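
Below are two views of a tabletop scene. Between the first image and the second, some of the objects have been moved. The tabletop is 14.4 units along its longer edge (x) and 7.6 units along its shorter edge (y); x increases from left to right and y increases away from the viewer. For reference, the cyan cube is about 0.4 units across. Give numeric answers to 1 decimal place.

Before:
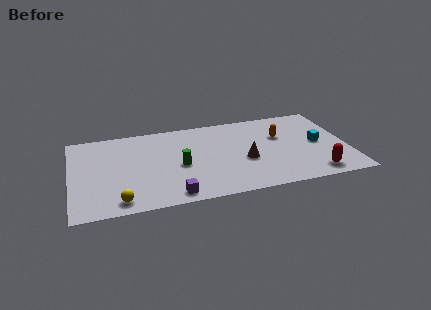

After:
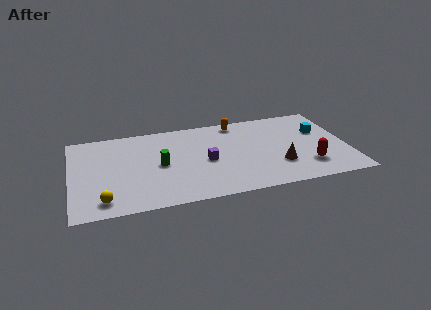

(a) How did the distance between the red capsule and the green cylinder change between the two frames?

+0.5

The distance was about 7.3 in the first image and 7.8 in the second, so they moved 0.5 units further apart.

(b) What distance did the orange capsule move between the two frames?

2.8

The orange capsule was near (11.0, 4.9) before and (8.8, 6.7) after, so it travelled √(2.2² + 1.8²) ≈ 2.8 units.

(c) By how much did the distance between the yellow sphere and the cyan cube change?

+1.2

They were about 10.9 units apart before and 12.1 after — 1.2 units further apart.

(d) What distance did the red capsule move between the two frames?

0.9

From (12.5, 1.1) to (12.2, 1.9), the red capsule covered √(0.3² + 0.8²) ≈ 0.9 units.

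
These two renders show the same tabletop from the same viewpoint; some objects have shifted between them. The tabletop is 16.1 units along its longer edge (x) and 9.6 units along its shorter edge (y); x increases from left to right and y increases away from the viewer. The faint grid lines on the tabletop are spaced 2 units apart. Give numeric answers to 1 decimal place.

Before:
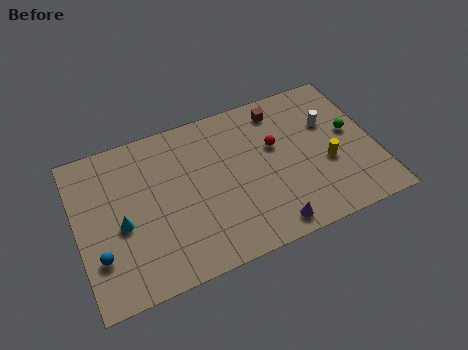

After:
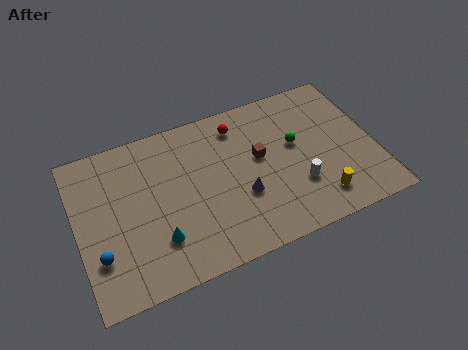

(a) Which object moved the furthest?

the white cylinder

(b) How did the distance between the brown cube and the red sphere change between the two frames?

+0.3

The distance was about 2.3 in the first image and 2.6 in the second, so they moved 0.3 units further apart.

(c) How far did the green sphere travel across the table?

3.0

The green sphere was near (14.9, 5.3) before and (11.9, 5.6) after, so it travelled √(3.0² + 0.3²) ≈ 3.0 units.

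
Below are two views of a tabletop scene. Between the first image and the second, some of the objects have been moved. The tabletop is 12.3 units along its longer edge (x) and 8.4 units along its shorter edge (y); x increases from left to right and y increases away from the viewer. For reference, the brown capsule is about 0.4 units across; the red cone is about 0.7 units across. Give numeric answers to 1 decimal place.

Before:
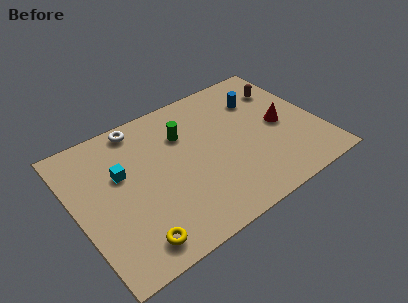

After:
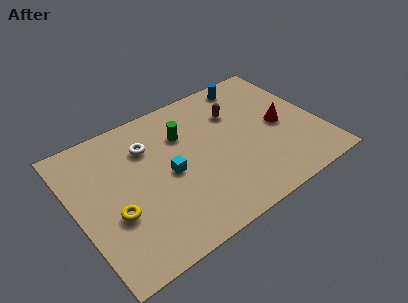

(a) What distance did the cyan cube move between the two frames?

2.5

The cyan cube was near (2.4, 5.2) before and (4.6, 4.0) after, so it travelled √(2.2² + 1.2²) ≈ 2.5 units.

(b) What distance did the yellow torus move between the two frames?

2.0

From (2.3, 1.2) to (1.7, 3.1), the yellow torus covered √(0.6² + 1.9²) ≈ 2.0 units.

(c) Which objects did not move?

the green cylinder and the red cone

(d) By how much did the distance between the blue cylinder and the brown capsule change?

+0.6

The distance was about 1.3 in the first image and 1.9 in the second, so they moved 0.6 units further apart.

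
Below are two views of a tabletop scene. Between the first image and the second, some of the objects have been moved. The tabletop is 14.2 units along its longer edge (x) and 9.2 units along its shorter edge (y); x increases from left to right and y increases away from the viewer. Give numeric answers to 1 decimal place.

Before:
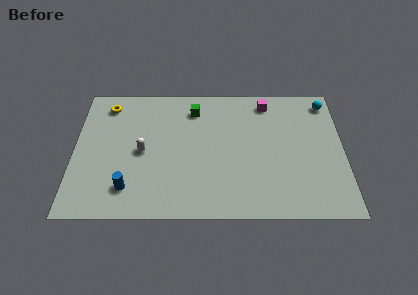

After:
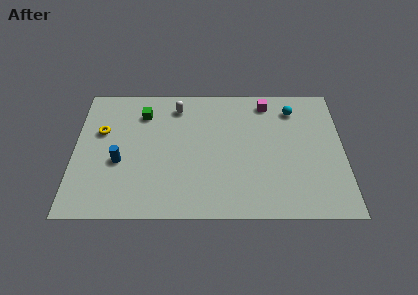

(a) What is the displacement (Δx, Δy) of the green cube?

(-2.7, -0.3)

The green cube started near (6.3, 7.4) and ended near (3.6, 7.1).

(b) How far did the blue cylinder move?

1.9

From (2.9, 1.9) to (2.4, 3.7), the blue cylinder covered √(0.5² + 1.8²) ≈ 1.9 units.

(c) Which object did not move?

the magenta cube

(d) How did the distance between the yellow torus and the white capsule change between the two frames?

+0.6

The distance was about 3.8 in the first image and 4.4 in the second, so they moved 0.6 units further apart.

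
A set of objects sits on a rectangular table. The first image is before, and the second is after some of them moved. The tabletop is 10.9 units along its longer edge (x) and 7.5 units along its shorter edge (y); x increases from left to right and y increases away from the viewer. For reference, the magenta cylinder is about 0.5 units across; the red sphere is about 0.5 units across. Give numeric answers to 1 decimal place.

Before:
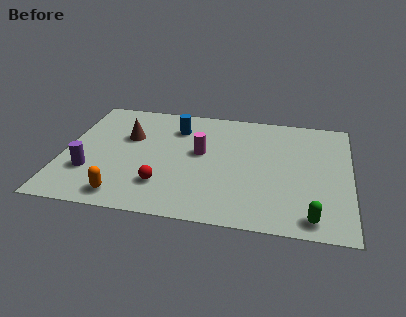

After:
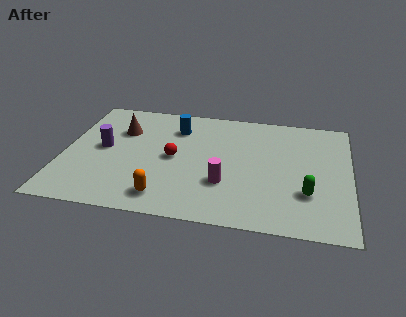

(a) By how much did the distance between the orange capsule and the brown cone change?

+0.6

Before: roughly 3.8 units apart; after: 4.4. That's 0.6 units further apart.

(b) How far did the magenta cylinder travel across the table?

2.1

The magenta cylinder moved from about (5.2, 4.2) to (6.2, 2.4), a distance of √(1.0² + 1.8²) ≈ 2.1.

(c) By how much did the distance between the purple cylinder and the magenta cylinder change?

+0.4

Before: roughly 4.5 units apart; after: 4.9. That's 0.4 units further apart.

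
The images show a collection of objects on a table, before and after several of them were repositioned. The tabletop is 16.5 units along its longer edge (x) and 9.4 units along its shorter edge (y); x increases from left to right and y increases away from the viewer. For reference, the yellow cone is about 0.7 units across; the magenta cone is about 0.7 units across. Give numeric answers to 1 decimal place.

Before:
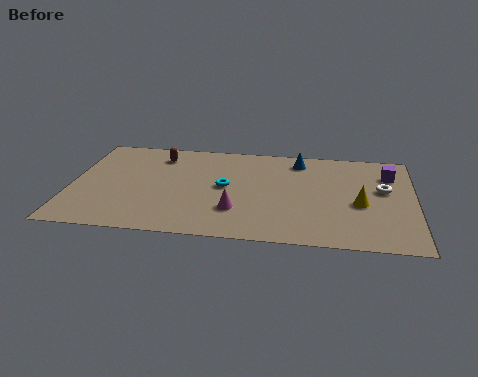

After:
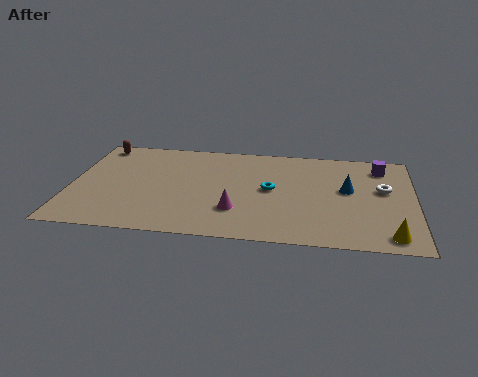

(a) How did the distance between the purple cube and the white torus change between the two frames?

+0.7

They were about 1.5 units apart before and 2.2 after — 0.7 units further apart.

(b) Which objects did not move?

the white torus and the magenta cone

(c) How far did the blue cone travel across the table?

3.5

From (10.9, 7.9) to (13.3, 5.3), the blue cone covered √(2.4² + 2.6²) ≈ 3.5 units.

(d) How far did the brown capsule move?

3.1

The brown capsule moved from about (4.1, 7.6) to (1.1, 8.3), a distance of √(3.0² + 0.7²) ≈ 3.1.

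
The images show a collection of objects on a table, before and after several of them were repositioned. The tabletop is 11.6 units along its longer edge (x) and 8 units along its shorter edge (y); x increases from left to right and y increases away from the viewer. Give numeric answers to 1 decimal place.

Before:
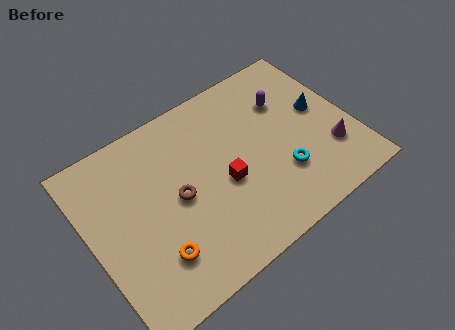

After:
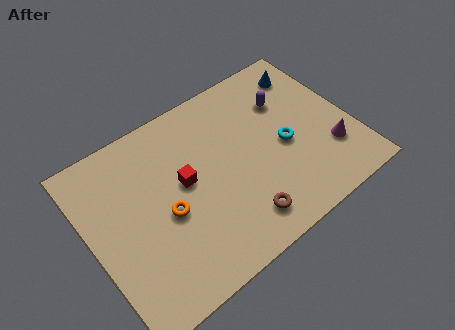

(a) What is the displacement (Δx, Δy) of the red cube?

(-1.6, 1.0)

The red cube started near (5.8, 3.4) and ended near (4.2, 4.4).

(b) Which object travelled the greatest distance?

the brown torus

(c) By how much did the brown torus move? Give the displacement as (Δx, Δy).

(2.3, -2.5)

The brown torus started near (3.8, 3.9) and ended near (6.1, 1.4).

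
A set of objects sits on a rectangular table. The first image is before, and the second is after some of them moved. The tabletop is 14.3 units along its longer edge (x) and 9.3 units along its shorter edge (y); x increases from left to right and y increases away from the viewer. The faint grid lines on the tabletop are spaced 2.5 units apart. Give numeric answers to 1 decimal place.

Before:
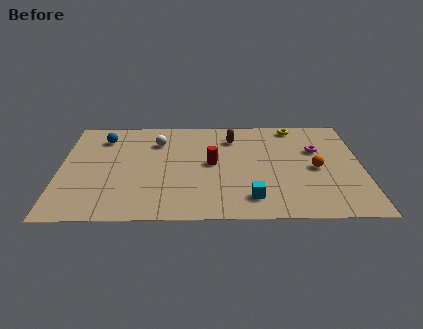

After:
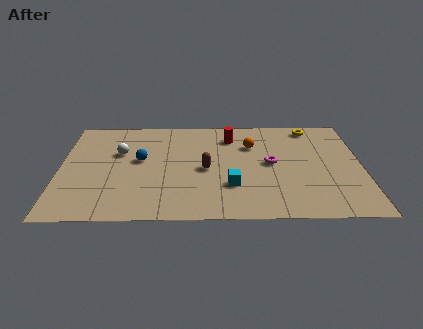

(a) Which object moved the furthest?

the orange sphere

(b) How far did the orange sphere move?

3.7

From (12.1, 4.3) to (9.1, 6.5), the orange sphere covered √(3.0² + 2.2²) ≈ 3.7 units.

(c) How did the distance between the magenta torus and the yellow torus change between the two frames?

+1.4

Before: roughly 2.5 units apart; after: 3.9. That's 1.4 units further apart.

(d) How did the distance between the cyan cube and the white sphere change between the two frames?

-0.7

Before: roughly 6.8 units apart; after: 6.1. That's 0.7 units closer together.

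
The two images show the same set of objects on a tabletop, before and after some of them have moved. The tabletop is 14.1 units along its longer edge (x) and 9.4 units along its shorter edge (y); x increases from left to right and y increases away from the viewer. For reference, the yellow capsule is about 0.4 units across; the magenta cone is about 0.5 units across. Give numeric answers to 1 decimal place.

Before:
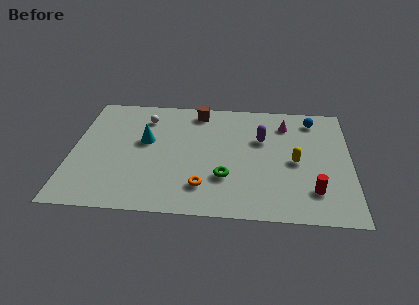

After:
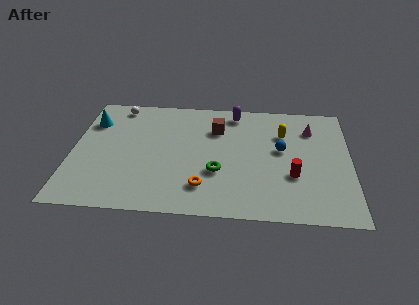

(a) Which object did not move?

the orange torus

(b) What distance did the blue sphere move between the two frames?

3.1

The blue sphere moved from about (12.2, 7.9) to (10.6, 5.3), a distance of √(1.6² + 2.6²) ≈ 3.1.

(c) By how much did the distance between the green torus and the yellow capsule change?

+0.9

They were about 3.8 units apart before and 4.7 after — 0.9 units further apart.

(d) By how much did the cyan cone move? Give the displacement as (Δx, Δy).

(-2.8, 1.4)

The cyan cone was at about (3.7, 5.5) and moved to about (0.9, 6.9).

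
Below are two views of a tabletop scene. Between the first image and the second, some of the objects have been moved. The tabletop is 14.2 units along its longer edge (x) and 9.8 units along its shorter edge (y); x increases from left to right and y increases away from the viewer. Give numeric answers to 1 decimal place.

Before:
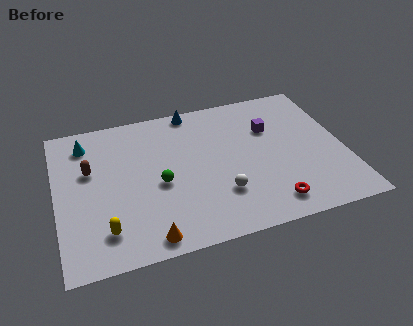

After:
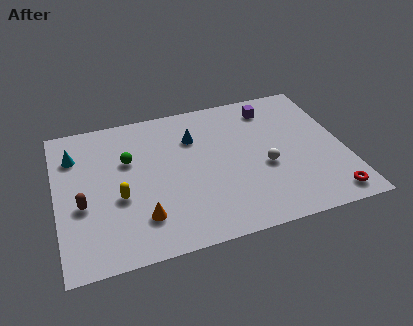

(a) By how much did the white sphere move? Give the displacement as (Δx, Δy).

(2.3, 1.2)

The white sphere was at about (7.9, 2.8) and moved to about (10.2, 4.0).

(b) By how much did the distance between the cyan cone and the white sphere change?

+1.6

They were about 8.2 units apart before and 9.8 after — 1.6 units further apart.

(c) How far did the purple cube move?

1.5

From (10.7, 6.6) to (10.9, 8.1), the purple cube covered √(0.2² + 1.5²) ≈ 1.5 units.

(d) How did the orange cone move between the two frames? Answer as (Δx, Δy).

(-0.2, 1.3)

The orange cone started near (4.2, 1.0) and ended near (4.0, 2.3).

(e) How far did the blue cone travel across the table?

2.0

The blue cone was near (7.0, 9.0) before and (6.9, 7.0) after, so it travelled √(0.1² + 2.0²) ≈ 2.0 units.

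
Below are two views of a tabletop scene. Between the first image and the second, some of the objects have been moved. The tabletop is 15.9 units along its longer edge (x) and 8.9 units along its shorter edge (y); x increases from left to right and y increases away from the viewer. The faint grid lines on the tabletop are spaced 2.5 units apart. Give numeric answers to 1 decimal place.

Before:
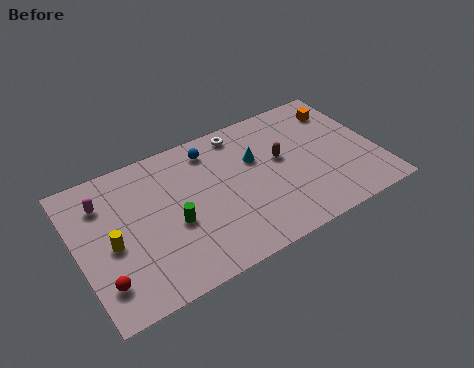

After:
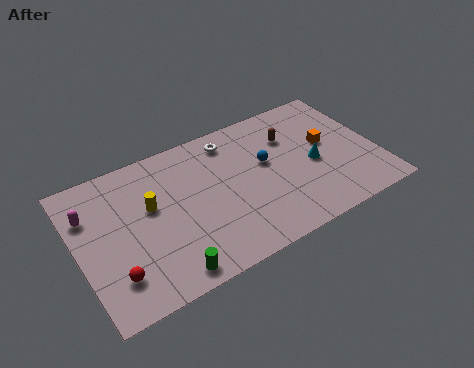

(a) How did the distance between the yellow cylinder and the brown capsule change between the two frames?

-1.5

The distance was about 9.3 in the first image and 7.8 in the second, so they moved 1.5 units closer together.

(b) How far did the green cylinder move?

2.8

The green cylinder was near (4.9, 3.7) before and (4.2, 1.0) after, so it travelled √(0.7² + 2.7²) ≈ 2.8 units.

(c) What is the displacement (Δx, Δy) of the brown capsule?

(0.7, 1.2)

The brown capsule started near (10.9, 5.1) and ended near (11.6, 6.3).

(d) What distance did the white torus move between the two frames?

0.7

The white torus moved from about (9.1, 7.8) to (8.5, 7.5), a distance of √(0.6² + 0.3²) ≈ 0.7.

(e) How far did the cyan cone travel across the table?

3.4

The cyan cone was near (9.6, 5.7) before and (12.5, 4.0) after, so it travelled √(2.9² + 1.7²) ≈ 3.4 units.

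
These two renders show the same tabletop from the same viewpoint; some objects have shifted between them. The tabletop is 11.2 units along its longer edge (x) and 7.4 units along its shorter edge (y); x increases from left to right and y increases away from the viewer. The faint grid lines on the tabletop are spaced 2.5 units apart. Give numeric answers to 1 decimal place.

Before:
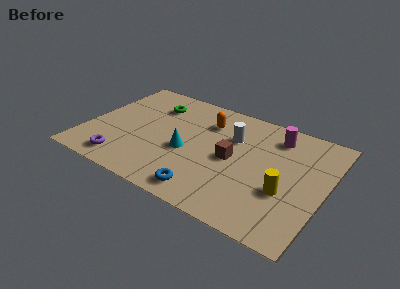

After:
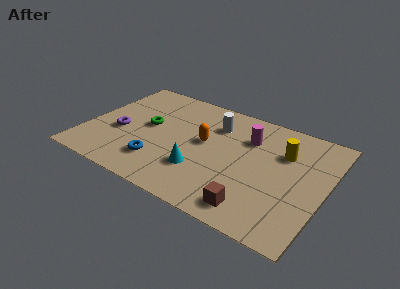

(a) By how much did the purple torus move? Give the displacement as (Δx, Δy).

(-0.5, 1.9)

The purple torus started near (2.1, 1.1) and ended near (1.6, 3.0).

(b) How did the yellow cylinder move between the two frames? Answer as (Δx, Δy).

(-0.4, 2.4)

The yellow cylinder started near (9.5, 2.7) and ended near (9.1, 5.1).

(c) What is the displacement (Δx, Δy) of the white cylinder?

(-0.9, 0.5)

The white cylinder was at about (6.7, 5.0) and moved to about (5.8, 5.5).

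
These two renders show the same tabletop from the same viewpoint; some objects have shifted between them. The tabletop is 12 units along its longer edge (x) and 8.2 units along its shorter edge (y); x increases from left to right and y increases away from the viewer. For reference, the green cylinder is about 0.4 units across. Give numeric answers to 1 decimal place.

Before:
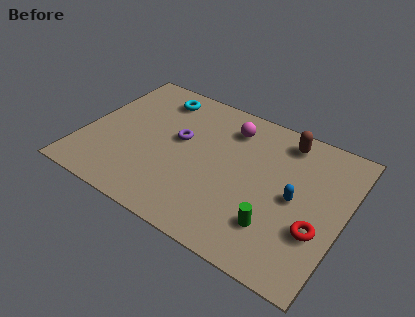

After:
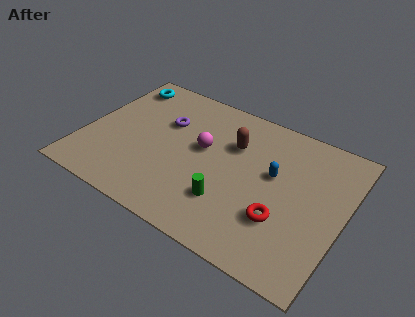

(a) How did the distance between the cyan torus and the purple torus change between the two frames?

+0.3

They were about 2.5 units apart before and 2.8 after — 0.3 units further apart.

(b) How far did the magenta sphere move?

2.1

The magenta sphere was near (6.4, 6.5) before and (5.4, 4.7) after, so it travelled √(1.0² + 1.8²) ≈ 2.1 units.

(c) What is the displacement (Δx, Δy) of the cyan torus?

(-1.8, 0.1)

The cyan torus started near (2.9, 6.8) and ended near (1.1, 6.9).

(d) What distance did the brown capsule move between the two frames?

2.6

The brown capsule was near (8.9, 7.0) before and (6.7, 5.6) after, so it travelled √(2.2² + 1.4²) ≈ 2.6 units.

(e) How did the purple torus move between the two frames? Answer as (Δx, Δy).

(-0.8, 0.7)

The purple torus started near (4.3, 4.7) and ended near (3.5, 5.4).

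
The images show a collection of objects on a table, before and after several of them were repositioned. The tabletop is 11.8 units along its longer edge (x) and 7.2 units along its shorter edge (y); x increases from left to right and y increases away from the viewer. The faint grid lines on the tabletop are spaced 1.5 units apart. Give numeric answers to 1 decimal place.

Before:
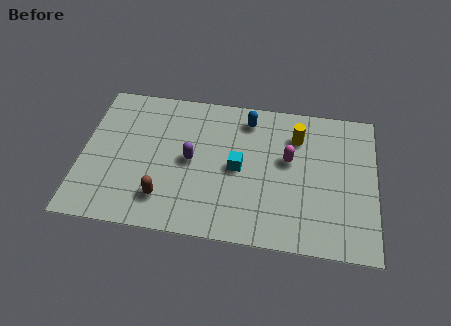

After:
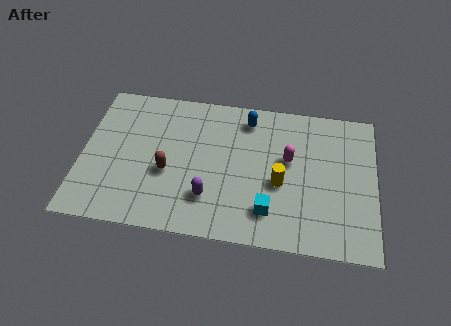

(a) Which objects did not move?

the blue capsule and the magenta capsule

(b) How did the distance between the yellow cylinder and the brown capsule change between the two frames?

-1.9

The distance was about 6.4 in the first image and 4.5 in the second, so they moved 1.9 units closer together.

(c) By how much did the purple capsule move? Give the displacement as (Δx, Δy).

(0.8, -1.7)

The purple capsule started near (4.4, 3.6) and ended near (5.2, 1.9).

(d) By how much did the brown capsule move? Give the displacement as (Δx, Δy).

(0.1, 1.3)

From the two frames, the brown capsule sits at roughly (3.4, 1.6) before and (3.5, 2.9) after.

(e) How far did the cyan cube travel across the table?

2.3

The cyan cube moved from about (6.3, 3.5) to (7.6, 1.6), a distance of √(1.3² + 1.9²) ≈ 2.3.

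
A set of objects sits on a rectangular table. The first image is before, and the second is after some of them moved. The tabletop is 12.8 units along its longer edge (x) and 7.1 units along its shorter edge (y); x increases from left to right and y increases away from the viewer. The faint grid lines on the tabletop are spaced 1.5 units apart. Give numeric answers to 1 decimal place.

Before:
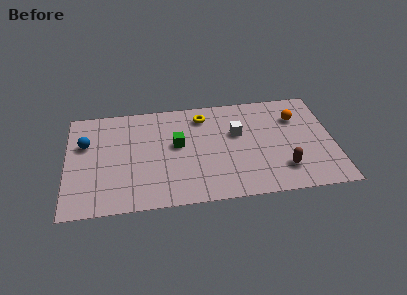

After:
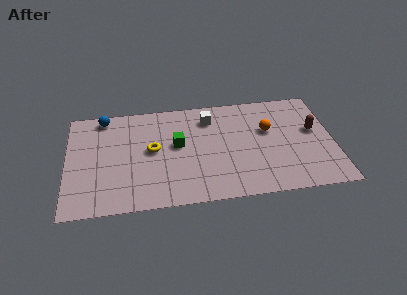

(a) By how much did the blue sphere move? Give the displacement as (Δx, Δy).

(0.9, 1.7)

From the two frames, the blue sphere sits at roughly (0.9, 4.6) before and (1.8, 6.3) after.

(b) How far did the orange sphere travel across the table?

1.6

The orange sphere moved from about (11.1, 5.1) to (9.7, 4.4), a distance of √(1.4² + 0.7²) ≈ 1.6.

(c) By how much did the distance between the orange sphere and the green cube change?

-1.5

The distance was about 5.9 in the first image and 4.4 in the second, so they moved 1.5 units closer together.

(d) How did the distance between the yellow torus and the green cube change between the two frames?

-1.0

They were about 2.2 units apart before and 1.2 after — 1.0 units closer together.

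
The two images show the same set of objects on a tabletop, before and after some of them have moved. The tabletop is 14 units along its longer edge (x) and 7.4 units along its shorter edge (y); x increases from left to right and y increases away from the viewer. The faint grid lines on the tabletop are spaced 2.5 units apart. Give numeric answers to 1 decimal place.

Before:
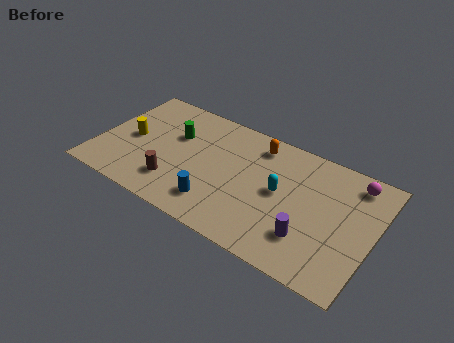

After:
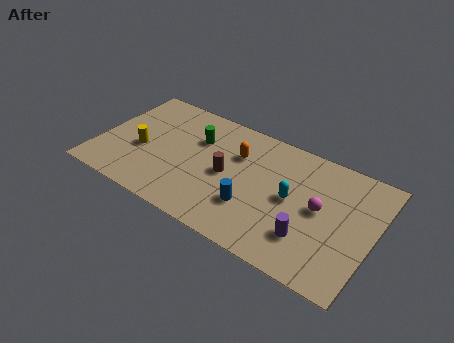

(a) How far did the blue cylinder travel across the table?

1.8

The blue cylinder was near (6.4, 1.6) before and (8.1, 2.3) after, so it travelled √(1.7² + 0.7²) ≈ 1.8 units.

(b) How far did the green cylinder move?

1.1

The green cylinder moved from about (3.7, 4.8) to (4.8, 5.1), a distance of √(1.1² + 0.3²) ≈ 1.1.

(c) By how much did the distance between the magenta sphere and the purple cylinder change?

-2.7

The distance was about 4.6 in the first image and 1.9 in the second, so they moved 2.7 units closer together.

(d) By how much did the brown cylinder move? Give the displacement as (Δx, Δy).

(2.4, 1.8)

From the two frames, the brown cylinder sits at roughly (4.2, 1.8) before and (6.6, 3.6) after.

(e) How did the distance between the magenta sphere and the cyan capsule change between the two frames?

-2.8

They were about 4.2 units apart before and 1.4 after — 2.8 units closer together.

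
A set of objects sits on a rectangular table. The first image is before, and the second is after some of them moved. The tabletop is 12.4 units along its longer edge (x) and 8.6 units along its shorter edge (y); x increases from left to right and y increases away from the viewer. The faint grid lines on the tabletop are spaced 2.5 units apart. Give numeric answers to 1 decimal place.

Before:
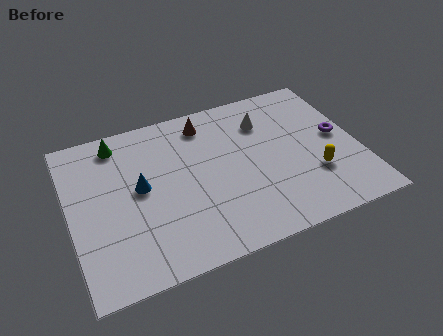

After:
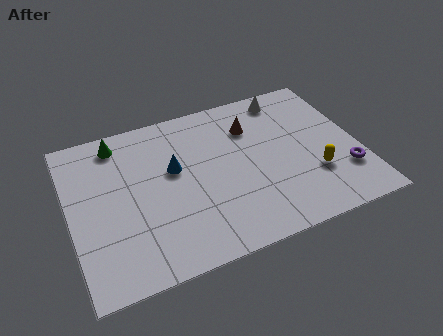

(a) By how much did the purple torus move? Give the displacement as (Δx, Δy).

(0.0, -2.1)

From the two frames, the purple torus sits at roughly (11.6, 4.5) before and (11.6, 2.4) after.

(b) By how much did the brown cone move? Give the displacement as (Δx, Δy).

(1.9, -0.9)

The brown cone was at about (6.1, 7.2) and moved to about (8.0, 6.3).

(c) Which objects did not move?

the green cone and the yellow capsule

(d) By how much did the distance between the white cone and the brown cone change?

-0.5

They were about 2.6 units apart before and 2.1 after — 0.5 units closer together.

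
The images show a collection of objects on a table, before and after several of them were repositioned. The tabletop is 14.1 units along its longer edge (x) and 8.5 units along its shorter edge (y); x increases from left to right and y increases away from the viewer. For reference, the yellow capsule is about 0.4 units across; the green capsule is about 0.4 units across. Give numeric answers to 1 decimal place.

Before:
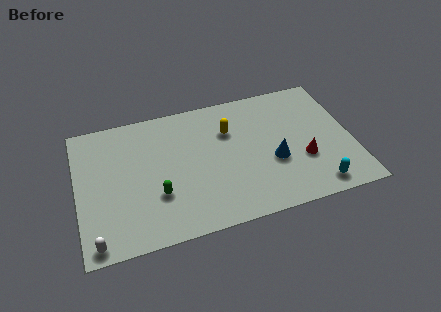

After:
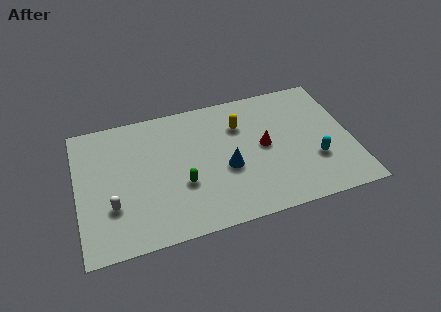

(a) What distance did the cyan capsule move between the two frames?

1.7

From (12.0, 1.1) to (12.1, 2.8), the cyan capsule covered √(0.1² + 1.7²) ≈ 1.7 units.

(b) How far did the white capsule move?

2.1

From (0.8, 0.8) to (1.7, 2.7), the white capsule covered √(0.9² + 1.9²) ≈ 2.1 units.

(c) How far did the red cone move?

2.4

The red cone was near (11.5, 3.0) before and (9.6, 4.4) after, so it travelled √(1.9² + 1.4²) ≈ 2.4 units.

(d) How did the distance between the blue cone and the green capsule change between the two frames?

-3.7

Before: roughly 6.0 units apart; after: 2.3. That's 3.7 units closer together.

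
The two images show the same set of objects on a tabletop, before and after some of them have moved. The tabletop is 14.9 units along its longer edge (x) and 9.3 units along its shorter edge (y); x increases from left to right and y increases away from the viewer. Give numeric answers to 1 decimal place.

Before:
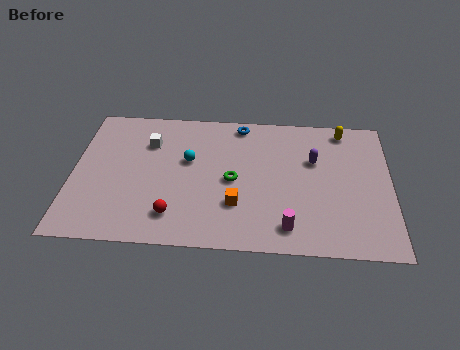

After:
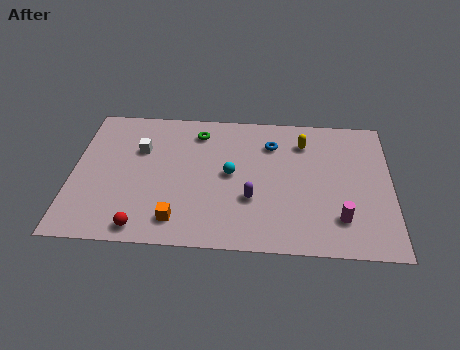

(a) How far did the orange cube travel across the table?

3.0

From (7.7, 2.8) to (5.0, 1.6), the orange cube covered √(2.7² + 1.2²) ≈ 3.0 units.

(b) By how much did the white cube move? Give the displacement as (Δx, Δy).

(-0.4, -0.5)

The white cube started near (3.5, 6.7) and ended near (3.1, 6.2).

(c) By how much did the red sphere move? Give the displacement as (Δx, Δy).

(-1.4, -0.9)

The red sphere was at about (4.8, 1.9) and moved to about (3.4, 1.0).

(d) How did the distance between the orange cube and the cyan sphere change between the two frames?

+0.4

They were about 3.6 units apart before and 4.0 after — 0.4 units further apart.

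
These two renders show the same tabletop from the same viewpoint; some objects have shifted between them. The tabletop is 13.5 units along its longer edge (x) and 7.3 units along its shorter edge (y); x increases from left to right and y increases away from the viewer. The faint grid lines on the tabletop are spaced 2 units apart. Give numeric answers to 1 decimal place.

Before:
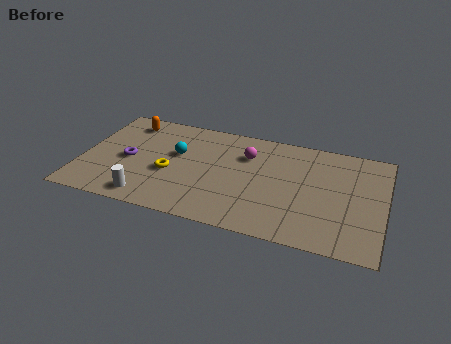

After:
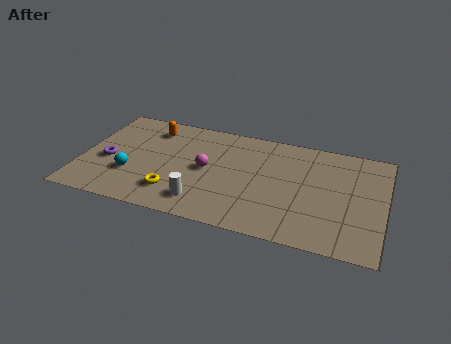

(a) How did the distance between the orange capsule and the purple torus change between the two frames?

+0.6

Before: roughly 2.7 units apart; after: 3.3. That's 0.6 units further apart.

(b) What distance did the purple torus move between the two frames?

0.9

The purple torus was near (2.1, 3.4) before and (1.2, 3.1) after, so it travelled √(0.9² + 0.3²) ≈ 0.9 units.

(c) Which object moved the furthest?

the cyan sphere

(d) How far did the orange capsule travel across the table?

1.1

The orange capsule was near (1.8, 6.1) before and (2.9, 5.9) after, so it travelled √(1.1² + 0.2²) ≈ 1.1 units.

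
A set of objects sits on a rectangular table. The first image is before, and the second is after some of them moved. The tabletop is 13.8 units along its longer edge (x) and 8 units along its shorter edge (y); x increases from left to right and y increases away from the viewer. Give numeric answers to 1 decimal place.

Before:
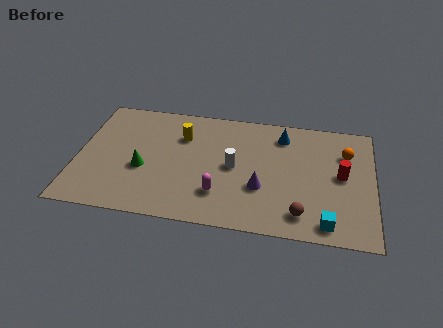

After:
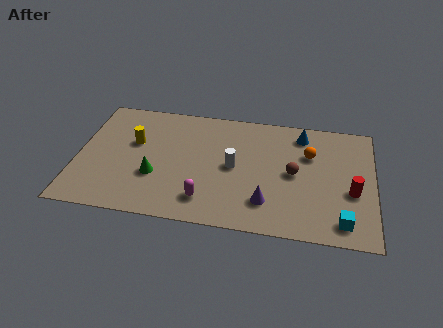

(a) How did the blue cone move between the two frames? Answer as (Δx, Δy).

(0.9, 0.2)

The blue cone was at about (9.5, 6.5) and moved to about (10.4, 6.7).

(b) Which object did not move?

the white cylinder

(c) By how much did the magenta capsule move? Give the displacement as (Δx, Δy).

(-0.6, -0.5)

The magenta capsule started near (6.7, 2.1) and ended near (6.1, 1.6).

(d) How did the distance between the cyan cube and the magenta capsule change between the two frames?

+1.2

Before: roughly 5.1 units apart; after: 6.3. That's 1.2 units further apart.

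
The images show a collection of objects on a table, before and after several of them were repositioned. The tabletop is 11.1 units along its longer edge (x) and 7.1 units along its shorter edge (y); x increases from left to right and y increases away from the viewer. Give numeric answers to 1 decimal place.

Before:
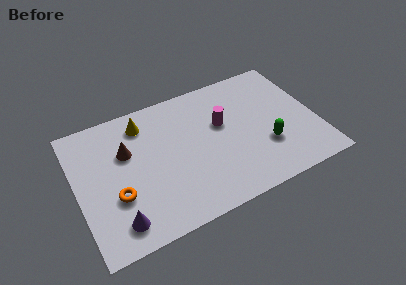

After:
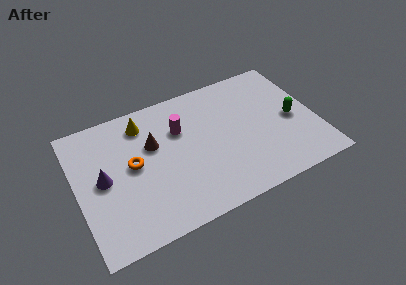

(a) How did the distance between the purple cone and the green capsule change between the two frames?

+1.7

They were about 7.1 units apart before and 8.8 after — 1.7 units further apart.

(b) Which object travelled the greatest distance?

the purple cone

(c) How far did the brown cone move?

1.2

From (2.4, 4.6) to (3.6, 4.5), the brown cone covered √(1.2² + 0.1²) ≈ 1.2 units.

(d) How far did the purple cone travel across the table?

2.4

The purple cone moved from about (1.6, 1.2) to (1.2, 3.6), a distance of √(0.4² + 2.4²) ≈ 2.4.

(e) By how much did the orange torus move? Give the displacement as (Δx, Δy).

(0.9, 1.3)

The orange torus was at about (1.7, 2.5) and moved to about (2.6, 3.8).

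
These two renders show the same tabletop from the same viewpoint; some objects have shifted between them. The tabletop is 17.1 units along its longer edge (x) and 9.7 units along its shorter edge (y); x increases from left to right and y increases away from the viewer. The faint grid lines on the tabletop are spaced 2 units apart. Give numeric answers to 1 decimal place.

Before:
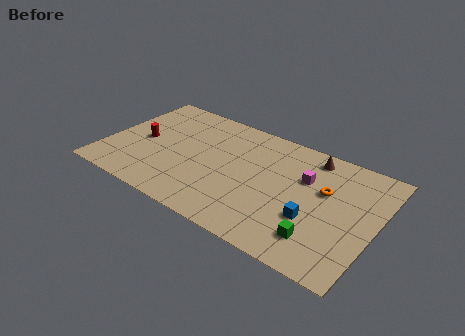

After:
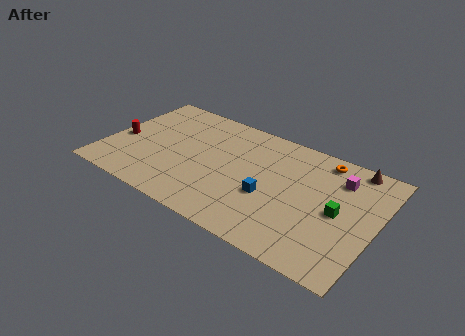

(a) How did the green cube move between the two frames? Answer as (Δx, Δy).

(0.8, 2.6)

From the two frames, the green cube sits at roughly (14.0, 2.1) before and (14.8, 4.7) after.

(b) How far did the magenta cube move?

2.2

The magenta cube was near (12.5, 6.4) before and (14.5, 7.4) after, so it travelled √(2.0² + 1.0²) ≈ 2.2 units.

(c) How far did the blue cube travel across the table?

2.8

The blue cube was near (13.4, 3.4) before and (10.6, 3.8) after, so it travelled √(2.8² + 0.4²) ≈ 2.8 units.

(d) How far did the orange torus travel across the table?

2.5

The orange torus moved from about (13.8, 6.0) to (13.3, 8.5), a distance of √(0.5² + 2.5²) ≈ 2.5.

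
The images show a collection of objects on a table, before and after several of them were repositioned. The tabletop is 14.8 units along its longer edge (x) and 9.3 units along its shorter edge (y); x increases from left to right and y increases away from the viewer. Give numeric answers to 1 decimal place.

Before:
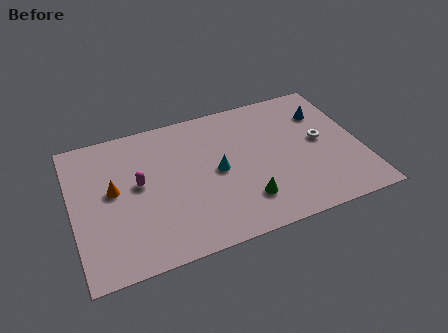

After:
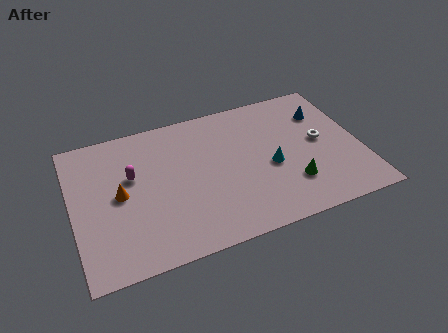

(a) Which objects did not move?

the white torus and the blue cone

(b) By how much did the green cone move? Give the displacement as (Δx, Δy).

(2.4, 0.3)

The green cone was at about (8.6, 2.2) and moved to about (11.0, 2.5).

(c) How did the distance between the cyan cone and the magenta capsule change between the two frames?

+3.2

Before: roughly 4.0 units apart; after: 7.2. That's 3.2 units further apart.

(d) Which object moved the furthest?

the cyan cone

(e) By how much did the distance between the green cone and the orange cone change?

+1.8

They were about 7.1 units apart before and 8.9 after — 1.8 units further apart.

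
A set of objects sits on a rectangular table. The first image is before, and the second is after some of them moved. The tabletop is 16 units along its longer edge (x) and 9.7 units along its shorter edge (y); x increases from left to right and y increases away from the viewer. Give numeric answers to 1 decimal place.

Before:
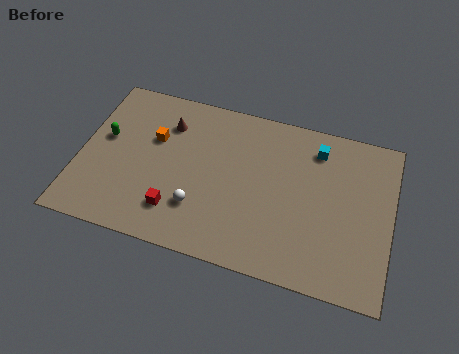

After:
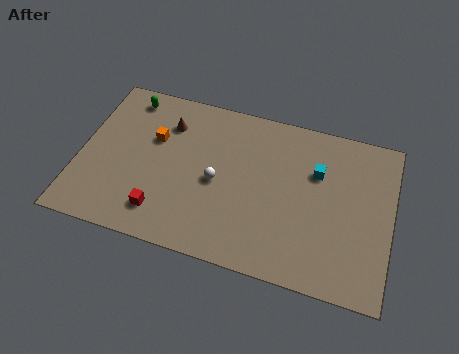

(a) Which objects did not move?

the brown cone and the orange cube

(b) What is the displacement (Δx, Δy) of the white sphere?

(0.8, 1.8)

The white sphere was at about (6.3, 2.7) and moved to about (7.1, 4.5).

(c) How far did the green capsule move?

2.9

The green capsule moved from about (1.2, 5.6) to (2.1, 8.4), a distance of √(0.9² + 2.8²) ≈ 2.9.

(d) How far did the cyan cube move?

1.4

The cyan cube moved from about (12.0, 7.9) to (12.1, 6.5), a distance of √(0.1² + 1.4²) ≈ 1.4.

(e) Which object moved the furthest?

the green capsule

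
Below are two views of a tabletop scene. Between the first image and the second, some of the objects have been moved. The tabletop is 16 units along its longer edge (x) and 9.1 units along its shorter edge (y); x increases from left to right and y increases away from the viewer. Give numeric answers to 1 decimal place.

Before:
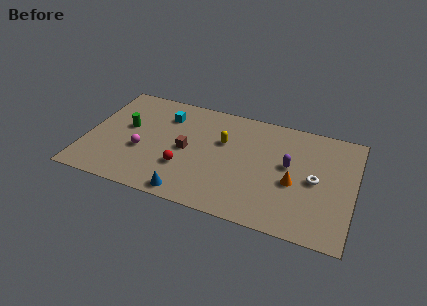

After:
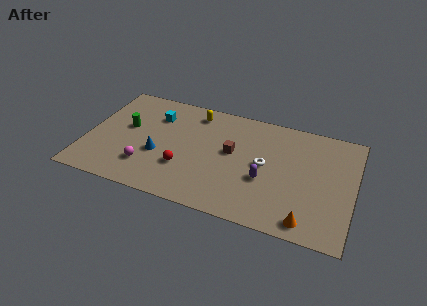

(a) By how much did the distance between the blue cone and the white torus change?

-1.6

They were about 8.0 units apart before and 6.4 after — 1.6 units closer together.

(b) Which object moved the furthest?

the blue cone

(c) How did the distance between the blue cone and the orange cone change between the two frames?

+2.7

The distance was about 6.7 in the first image and 9.4 in the second, so they moved 2.7 units further apart.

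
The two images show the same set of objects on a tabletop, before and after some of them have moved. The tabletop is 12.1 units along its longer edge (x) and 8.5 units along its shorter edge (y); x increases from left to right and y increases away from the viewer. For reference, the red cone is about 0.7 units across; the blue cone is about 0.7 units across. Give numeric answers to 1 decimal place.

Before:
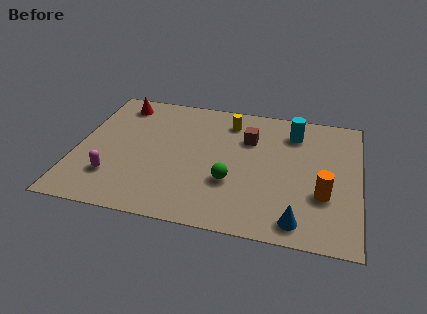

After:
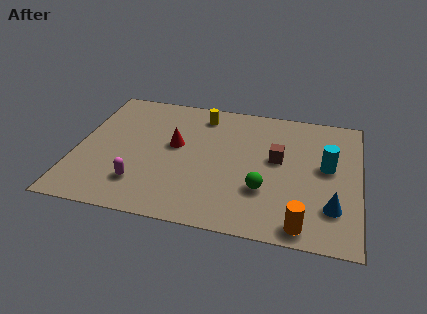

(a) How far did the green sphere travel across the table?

1.4

The green sphere moved from about (6.7, 2.9) to (8.1, 2.7), a distance of √(1.4² + 0.2²) ≈ 1.4.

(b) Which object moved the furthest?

the red cone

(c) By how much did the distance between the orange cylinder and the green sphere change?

-1.4

Before: roughly 3.9 units apart; after: 2.5. That's 1.4 units closer together.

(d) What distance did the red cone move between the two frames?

3.5

The red cone was near (1.6, 7.2) before and (4.2, 4.8) after, so it travelled √(2.6² + 2.4²) ≈ 3.5 units.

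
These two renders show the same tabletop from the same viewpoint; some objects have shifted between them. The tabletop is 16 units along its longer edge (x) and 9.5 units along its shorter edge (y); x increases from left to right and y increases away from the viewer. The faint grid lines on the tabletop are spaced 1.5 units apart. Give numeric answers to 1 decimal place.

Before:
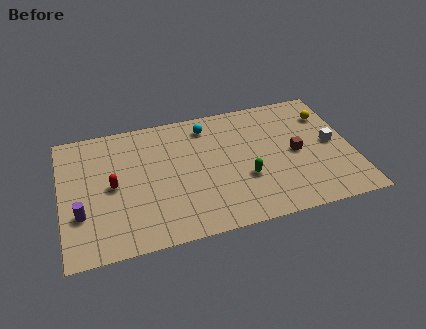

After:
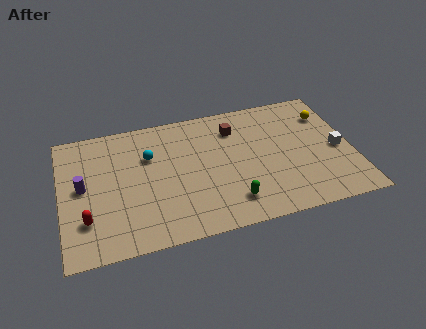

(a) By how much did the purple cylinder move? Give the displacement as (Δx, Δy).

(0.2, 1.9)

The purple cylinder was at about (1.0, 3.1) and moved to about (1.2, 5.0).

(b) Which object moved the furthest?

the brown cube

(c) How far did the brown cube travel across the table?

4.2

The brown cube was near (12.9, 4.6) before and (9.7, 7.3) after, so it travelled √(3.2² + 2.7²) ≈ 4.2 units.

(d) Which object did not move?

the yellow sphere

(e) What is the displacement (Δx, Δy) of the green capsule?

(-0.9, -1.5)

The green capsule started near (10.0, 3.4) and ended near (9.1, 1.9).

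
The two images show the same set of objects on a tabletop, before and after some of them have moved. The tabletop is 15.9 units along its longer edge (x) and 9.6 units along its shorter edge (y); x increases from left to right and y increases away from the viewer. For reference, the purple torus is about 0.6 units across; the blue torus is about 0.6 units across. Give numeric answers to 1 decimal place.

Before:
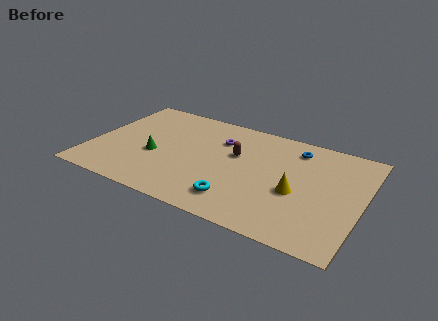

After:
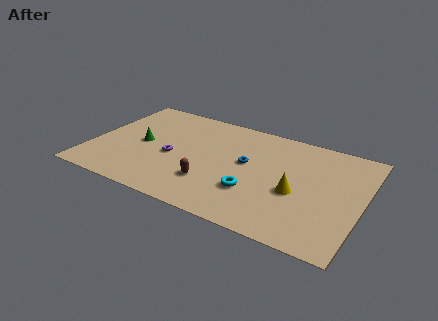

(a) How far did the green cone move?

1.2

The green cone was near (3.8, 3.9) before and (2.9, 4.7) after, so it travelled √(0.9² + 0.8²) ≈ 1.2 units.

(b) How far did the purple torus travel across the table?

3.7

The purple torus moved from about (7.3, 6.9) to (4.8, 4.2), a distance of √(2.5² + 2.7²) ≈ 3.7.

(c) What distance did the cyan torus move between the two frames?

1.4

The cyan torus moved from about (9.0, 1.9) to (9.8, 3.0), a distance of √(0.8² + 1.1²) ≈ 1.4.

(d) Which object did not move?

the yellow cone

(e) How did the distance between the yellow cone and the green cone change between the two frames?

+0.9

Before: roughly 8.4 units apart; after: 9.3. That's 0.9 units further apart.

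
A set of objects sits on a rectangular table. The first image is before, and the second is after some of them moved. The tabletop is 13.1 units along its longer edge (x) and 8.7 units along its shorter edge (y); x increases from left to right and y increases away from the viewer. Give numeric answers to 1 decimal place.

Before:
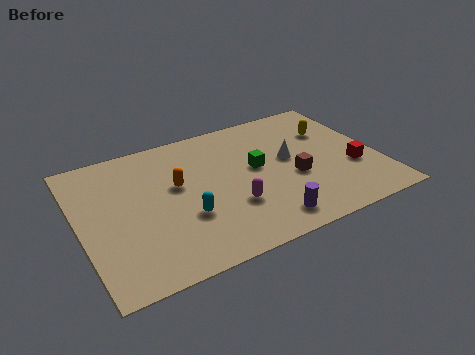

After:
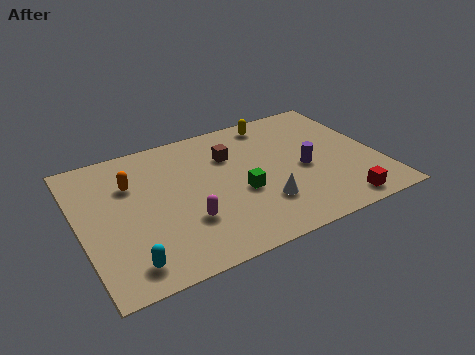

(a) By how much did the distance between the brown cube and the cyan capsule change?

+2.1

Before: roughly 4.9 units apart; after: 7.0. That's 2.1 units further apart.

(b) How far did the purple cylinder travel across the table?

3.3

The purple cylinder moved from about (7.7, 1.3) to (9.8, 3.9), a distance of √(2.1² + 2.6²) ≈ 3.3.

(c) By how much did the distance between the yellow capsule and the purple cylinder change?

-2.2

Before: roughly 6.0 units apart; after: 3.8. That's 2.2 units closer together.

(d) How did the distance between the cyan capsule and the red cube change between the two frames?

+1.7

Before: roughly 7.5 units apart; after: 9.2. That's 1.7 units further apart.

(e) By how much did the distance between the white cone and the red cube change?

+0.4

Before: roughly 3.1 units apart; after: 3.5. That's 0.4 units further apart.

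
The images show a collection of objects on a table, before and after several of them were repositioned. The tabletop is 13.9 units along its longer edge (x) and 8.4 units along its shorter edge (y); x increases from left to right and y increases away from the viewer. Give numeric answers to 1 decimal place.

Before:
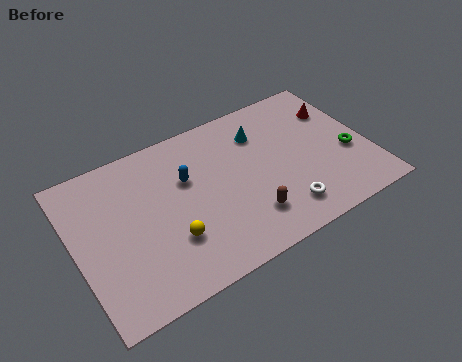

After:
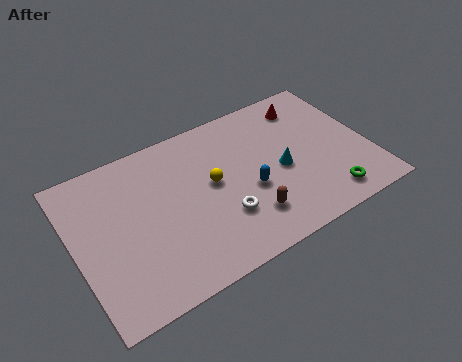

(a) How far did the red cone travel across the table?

1.6

The red cone was near (12.8, 6.0) before and (11.5, 6.9) after, so it travelled √(1.3² + 0.9²) ≈ 1.6 units.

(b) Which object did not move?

the brown capsule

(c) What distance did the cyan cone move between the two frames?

2.6

The cyan cone moved from about (9.1, 6.3) to (9.7, 3.8), a distance of √(0.6² + 2.5²) ≈ 2.6.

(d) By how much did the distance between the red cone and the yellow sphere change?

-3.7

They were about 9.2 units apart before and 5.5 after — 3.7 units closer together.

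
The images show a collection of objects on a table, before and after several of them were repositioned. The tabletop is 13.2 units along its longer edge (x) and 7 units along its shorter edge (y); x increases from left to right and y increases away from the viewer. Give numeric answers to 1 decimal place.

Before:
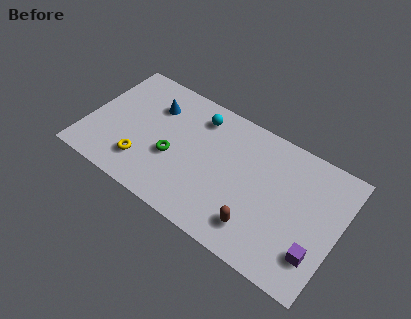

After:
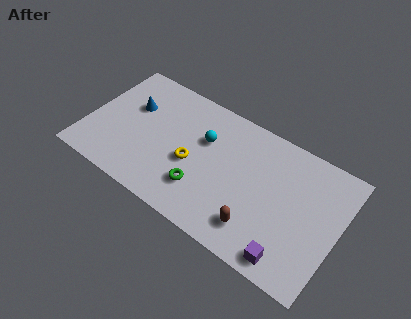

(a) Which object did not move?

the brown capsule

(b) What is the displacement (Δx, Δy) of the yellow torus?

(2.4, 1.3)

From the two frames, the yellow torus sits at roughly (3.2, 1.7) before and (5.6, 3.0) after.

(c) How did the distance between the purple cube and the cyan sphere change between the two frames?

-1.5

Before: roughly 7.8 units apart; after: 6.3. That's 1.5 units closer together.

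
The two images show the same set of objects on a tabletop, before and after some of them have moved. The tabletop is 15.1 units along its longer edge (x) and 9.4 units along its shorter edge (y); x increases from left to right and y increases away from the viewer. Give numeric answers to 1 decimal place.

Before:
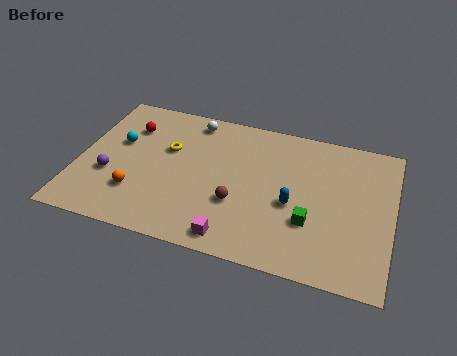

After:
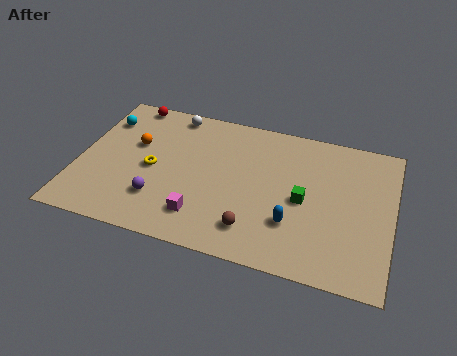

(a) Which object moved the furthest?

the orange sphere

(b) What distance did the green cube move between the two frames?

1.4

From (11.3, 3.1) to (10.9, 4.4), the green cube covered √(0.4² + 1.3²) ≈ 1.4 units.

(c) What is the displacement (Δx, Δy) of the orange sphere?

(-0.4, 3.2)

From the two frames, the orange sphere sits at roughly (3.0, 2.6) before and (2.6, 5.8) after.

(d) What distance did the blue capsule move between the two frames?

1.2

The blue capsule moved from about (10.4, 4.0) to (10.5, 2.8), a distance of √(0.1² + 1.2²) ≈ 1.2.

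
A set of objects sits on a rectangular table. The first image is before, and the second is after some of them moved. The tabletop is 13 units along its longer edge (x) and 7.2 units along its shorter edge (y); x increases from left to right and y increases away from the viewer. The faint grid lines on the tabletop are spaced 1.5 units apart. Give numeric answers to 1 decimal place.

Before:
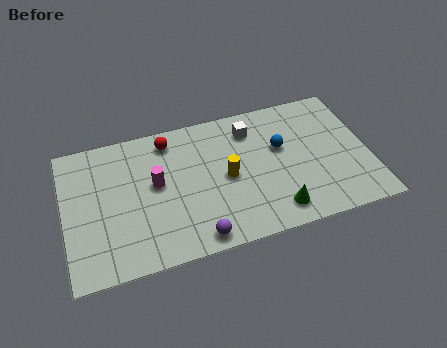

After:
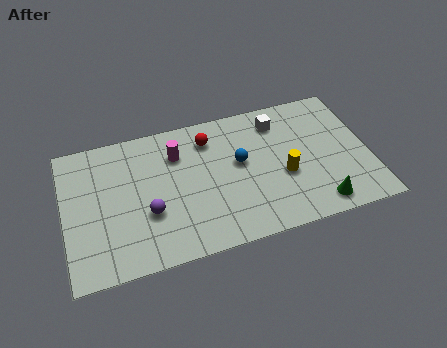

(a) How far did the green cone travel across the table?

1.8

The green cone moved from about (8.8, 1.2) to (10.6, 1.0), a distance of √(1.8² + 0.2²) ≈ 1.8.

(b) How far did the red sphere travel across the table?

1.7

From (4.6, 6.1) to (6.3, 5.7), the red sphere covered √(1.7² + 0.4²) ≈ 1.7 units.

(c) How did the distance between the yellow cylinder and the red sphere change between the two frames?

+0.6

The distance was about 3.5 in the first image and 4.1 in the second, so they moved 0.6 units further apart.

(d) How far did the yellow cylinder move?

2.5

From (6.9, 3.5) to (9.3, 2.9), the yellow cylinder covered √(2.4² + 0.6²) ≈ 2.5 units.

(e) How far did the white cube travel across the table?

1.2

From (8.1, 5.7) to (9.3, 5.8), the white cube covered √(1.2² + 0.1²) ≈ 1.2 units.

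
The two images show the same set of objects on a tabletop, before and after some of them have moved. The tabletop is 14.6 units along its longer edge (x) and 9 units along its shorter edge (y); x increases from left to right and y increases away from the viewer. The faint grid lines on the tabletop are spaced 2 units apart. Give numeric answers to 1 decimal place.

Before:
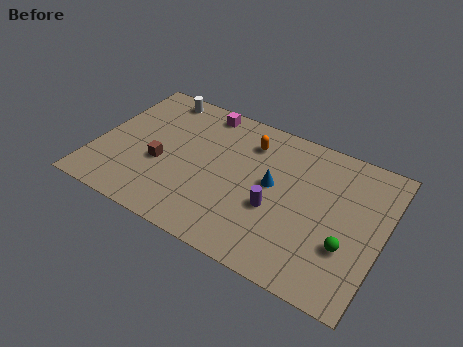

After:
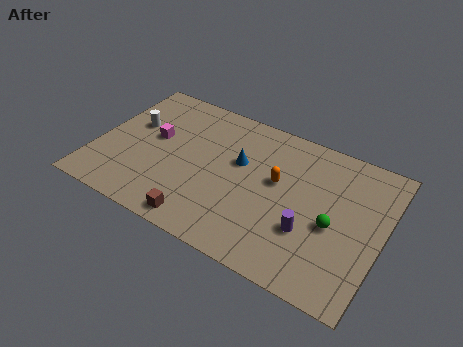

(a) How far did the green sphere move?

1.2

From (13.0, 3.0) to (12.2, 3.9), the green sphere covered √(0.8² + 0.9²) ≈ 1.2 units.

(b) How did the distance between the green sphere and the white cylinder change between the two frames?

-0.9

Before: roughly 11.6 units apart; after: 10.7. That's 0.9 units closer together.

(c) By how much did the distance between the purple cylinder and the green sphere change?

-2.3

Before: roughly 3.7 units apart; after: 1.4. That's 2.3 units closer together.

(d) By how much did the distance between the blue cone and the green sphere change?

+0.8

The distance was about 4.4 in the first image and 5.2 in the second, so they moved 0.8 units further apart.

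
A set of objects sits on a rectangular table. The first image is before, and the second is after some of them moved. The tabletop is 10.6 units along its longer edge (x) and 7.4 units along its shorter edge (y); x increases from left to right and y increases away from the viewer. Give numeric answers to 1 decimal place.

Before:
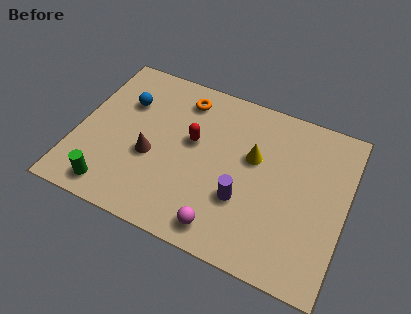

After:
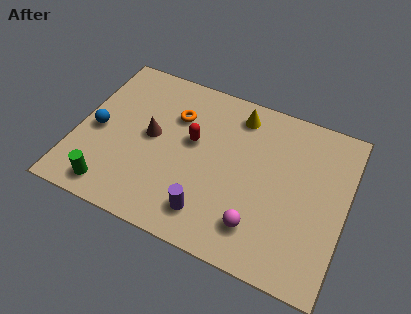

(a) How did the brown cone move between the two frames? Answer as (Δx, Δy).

(-0.1, 0.9)

From the two frames, the brown cone sits at roughly (3.0, 3.0) before and (2.9, 3.9) after.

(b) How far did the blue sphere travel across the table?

1.9

The blue sphere was near (1.7, 5.1) before and (0.8, 3.4) after, so it travelled √(0.9² + 1.7²) ≈ 1.9 units.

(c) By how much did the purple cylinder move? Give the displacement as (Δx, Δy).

(-1.2, -1.1)

From the two frames, the purple cylinder sits at roughly (6.7, 2.5) before and (5.5, 1.4) after.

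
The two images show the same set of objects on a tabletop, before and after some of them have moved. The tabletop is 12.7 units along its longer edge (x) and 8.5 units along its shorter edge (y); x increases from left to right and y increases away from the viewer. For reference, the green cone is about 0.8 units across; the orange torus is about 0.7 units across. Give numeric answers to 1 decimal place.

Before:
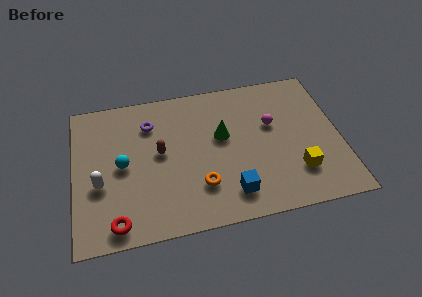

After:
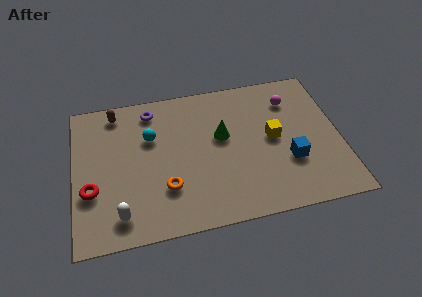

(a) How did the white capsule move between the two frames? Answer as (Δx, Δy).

(0.9, -1.9)

The white capsule was at about (1.2, 3.3) and moved to about (2.1, 1.4).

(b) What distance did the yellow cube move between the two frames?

2.4

From (10.5, 2.2) to (9.5, 4.4), the yellow cube covered √(1.0² + 2.2²) ≈ 2.4 units.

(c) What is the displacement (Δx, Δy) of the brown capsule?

(-2.0, 2.8)

From the two frames, the brown capsule sits at roughly (4.1, 4.6) before and (2.1, 7.4) after.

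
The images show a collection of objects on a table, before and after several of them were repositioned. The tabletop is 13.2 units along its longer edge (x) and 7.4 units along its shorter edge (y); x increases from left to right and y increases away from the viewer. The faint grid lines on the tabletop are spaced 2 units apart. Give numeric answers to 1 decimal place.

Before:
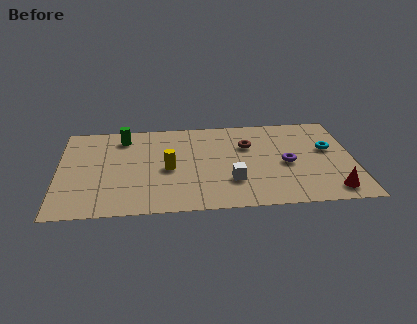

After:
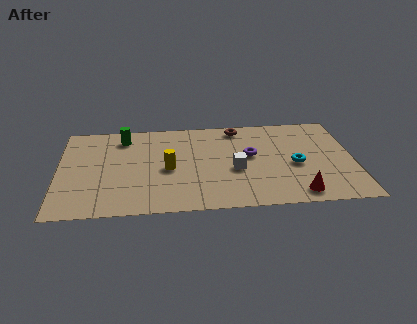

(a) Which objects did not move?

the yellow cylinder and the green cylinder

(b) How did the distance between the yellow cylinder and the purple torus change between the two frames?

-1.5

The distance was about 5.3 in the first image and 3.8 in the second, so they moved 1.5 units closer together.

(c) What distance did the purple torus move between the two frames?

1.8

The purple torus moved from about (10.2, 3.4) to (8.6, 4.2), a distance of √(1.6² + 0.8²) ≈ 1.8.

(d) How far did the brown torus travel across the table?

1.6

The brown torus was near (8.5, 5.0) before and (8.1, 6.5) after, so it travelled √(0.4² + 1.5²) ≈ 1.6 units.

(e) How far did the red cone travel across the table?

1.5

The red cone was near (12.1, 1.1) before and (10.6, 1.0) after, so it travelled √(1.5² + 0.1²) ≈ 1.5 units.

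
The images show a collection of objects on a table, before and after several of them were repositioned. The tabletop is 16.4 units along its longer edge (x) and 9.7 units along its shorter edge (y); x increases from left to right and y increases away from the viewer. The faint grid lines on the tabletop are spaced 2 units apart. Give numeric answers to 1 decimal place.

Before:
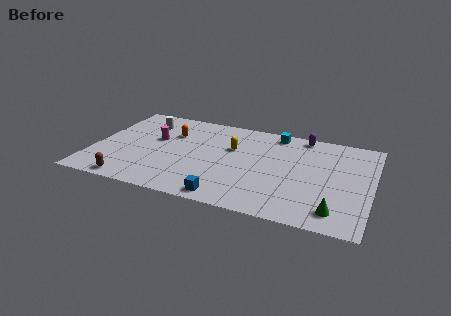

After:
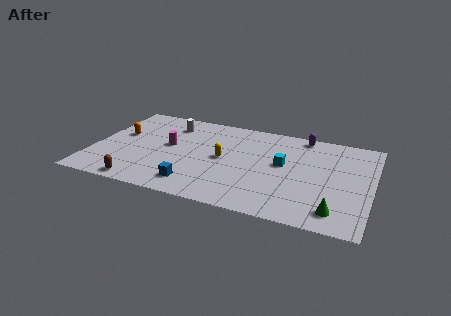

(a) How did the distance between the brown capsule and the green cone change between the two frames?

-0.6

Before: roughly 11.9 units apart; after: 11.3. That's 0.6 units closer together.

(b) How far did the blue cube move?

2.1

From (8.3, 1.0) to (6.3, 1.7), the blue cube covered √(2.0² + 0.7²) ≈ 2.1 units.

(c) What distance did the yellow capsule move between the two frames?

1.4

The yellow capsule was near (8.1, 6.2) before and (7.7, 4.9) after, so it travelled √(0.4² + 1.3²) ≈ 1.4 units.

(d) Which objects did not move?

the green cone and the purple capsule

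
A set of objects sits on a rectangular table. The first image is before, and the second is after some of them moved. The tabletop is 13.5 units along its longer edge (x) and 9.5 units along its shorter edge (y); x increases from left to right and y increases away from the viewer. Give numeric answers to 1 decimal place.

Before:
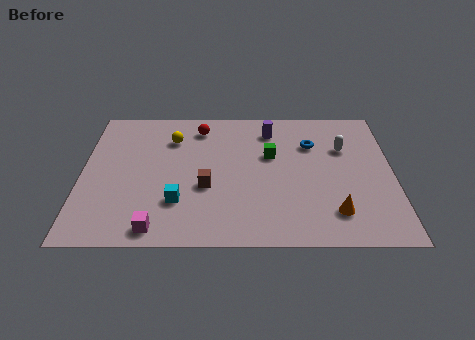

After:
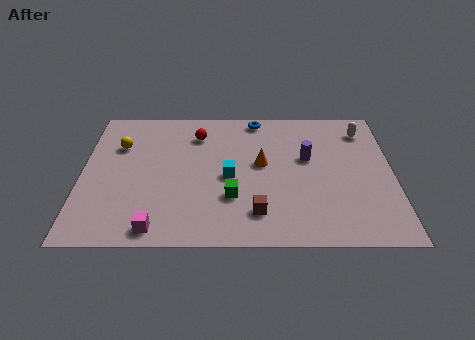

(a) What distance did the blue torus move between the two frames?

3.1

From (10.0, 6.7) to (7.6, 8.6), the blue torus covered √(2.4² + 1.9²) ≈ 3.1 units.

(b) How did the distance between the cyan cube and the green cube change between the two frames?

-3.7

The distance was about 5.1 in the first image and 1.4 in the second, so they moved 3.7 units closer together.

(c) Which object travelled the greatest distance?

the orange cone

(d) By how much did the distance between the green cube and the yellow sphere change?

+1.6

They were about 4.5 units apart before and 6.1 after — 1.6 units further apart.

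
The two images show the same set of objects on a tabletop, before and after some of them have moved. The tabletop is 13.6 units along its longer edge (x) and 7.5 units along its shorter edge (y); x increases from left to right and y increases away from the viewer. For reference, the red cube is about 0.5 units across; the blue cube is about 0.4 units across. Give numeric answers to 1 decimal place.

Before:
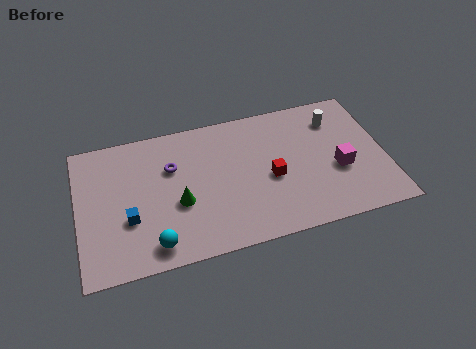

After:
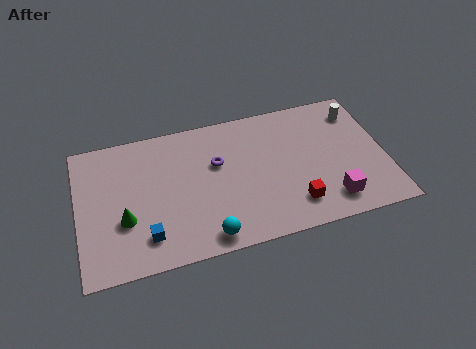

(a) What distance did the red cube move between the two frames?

1.9

From (8.5, 3.3) to (9.4, 1.6), the red cube covered √(0.9² + 1.7²) ≈ 1.9 units.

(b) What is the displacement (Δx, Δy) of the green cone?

(-2.4, -0.3)

The green cone was at about (4.4, 3.0) and moved to about (2.0, 2.7).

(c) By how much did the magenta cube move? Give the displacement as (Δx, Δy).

(-0.5, -1.6)

From the two frames, the magenta cube sits at roughly (11.5, 3.0) before and (11.0, 1.4) after.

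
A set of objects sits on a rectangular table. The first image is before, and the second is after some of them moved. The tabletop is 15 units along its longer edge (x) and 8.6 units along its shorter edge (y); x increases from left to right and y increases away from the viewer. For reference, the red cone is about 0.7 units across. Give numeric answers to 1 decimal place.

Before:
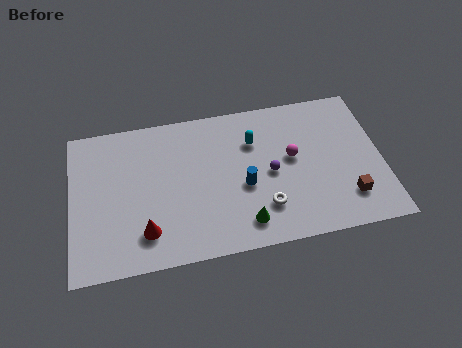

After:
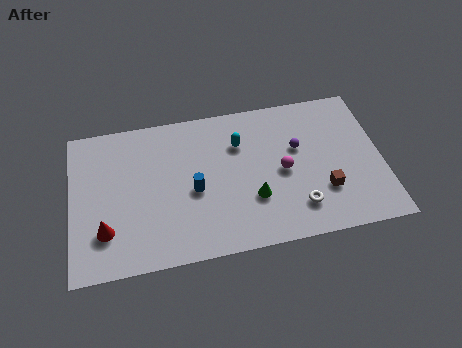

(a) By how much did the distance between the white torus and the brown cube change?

-2.5

The distance was about 4.0 in the first image and 1.5 in the second, so they moved 2.5 units closer together.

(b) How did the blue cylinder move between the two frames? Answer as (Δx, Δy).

(-2.4, 0.2)

The blue cylinder was at about (8.3, 3.6) and moved to about (5.9, 3.8).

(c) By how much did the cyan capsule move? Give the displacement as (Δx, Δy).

(-0.7, 0.0)

From the two frames, the cyan capsule sits at roughly (8.9, 6.1) before and (8.2, 6.1) after.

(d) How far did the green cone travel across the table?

1.4

The green cone was near (8.2, 1.5) before and (8.7, 2.8) after, so it travelled √(0.5² + 1.3²) ≈ 1.4 units.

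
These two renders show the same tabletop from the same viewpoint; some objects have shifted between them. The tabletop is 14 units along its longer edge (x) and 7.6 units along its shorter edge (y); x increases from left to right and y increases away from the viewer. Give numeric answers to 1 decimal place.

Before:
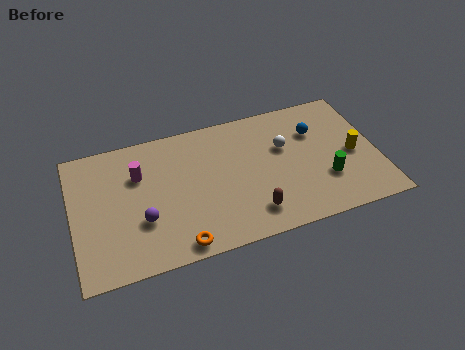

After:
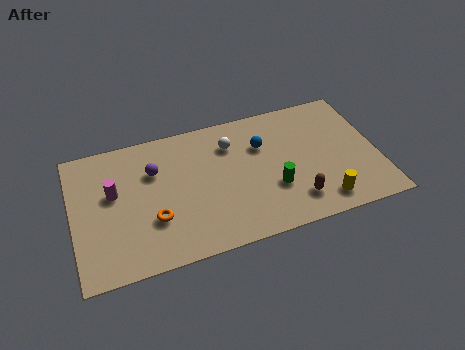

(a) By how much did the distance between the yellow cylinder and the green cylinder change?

+0.7

Before: roughly 1.8 units apart; after: 2.5. That's 0.7 units further apart.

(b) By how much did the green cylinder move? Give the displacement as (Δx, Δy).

(-2.4, 0.2)

The green cylinder started near (11.5, 2.4) and ended near (9.1, 2.6).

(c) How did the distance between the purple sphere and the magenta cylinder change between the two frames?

-0.6

They were about 2.6 units apart before and 2.0 after — 0.6 units closer together.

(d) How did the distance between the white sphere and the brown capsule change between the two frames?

+1.1

Before: roughly 3.8 units apart; after: 4.9. That's 1.1 units further apart.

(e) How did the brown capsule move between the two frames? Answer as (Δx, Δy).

(2.0, 0.1)

The brown capsule started near (8.0, 1.5) and ended near (10.0, 1.6).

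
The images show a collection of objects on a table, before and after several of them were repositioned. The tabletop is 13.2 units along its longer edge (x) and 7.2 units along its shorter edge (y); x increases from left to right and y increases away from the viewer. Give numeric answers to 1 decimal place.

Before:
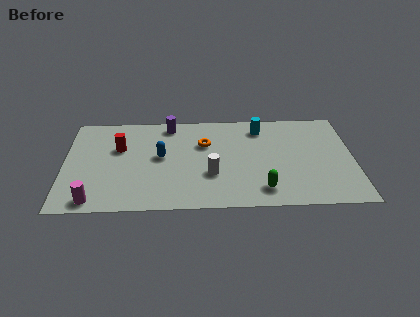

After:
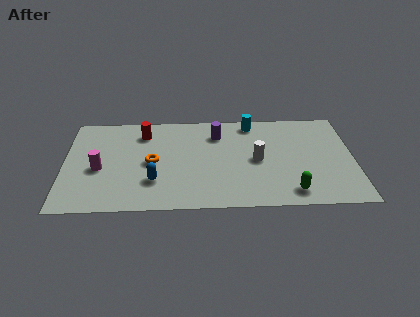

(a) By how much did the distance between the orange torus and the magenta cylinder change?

-4.0

The distance was about 6.4 in the first image and 2.4 in the second, so they moved 4.0 units closer together.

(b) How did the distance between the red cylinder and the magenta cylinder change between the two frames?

-0.7

They were about 4.0 units apart before and 3.3 after — 0.7 units closer together.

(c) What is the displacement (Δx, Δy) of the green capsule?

(1.3, -0.2)

The green capsule was at about (9.0, 1.3) and moved to about (10.3, 1.1).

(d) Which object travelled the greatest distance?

the orange torus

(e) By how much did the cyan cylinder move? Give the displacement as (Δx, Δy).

(-0.4, 0.4)

The cyan cylinder started near (9.0, 5.9) and ended near (8.6, 6.3).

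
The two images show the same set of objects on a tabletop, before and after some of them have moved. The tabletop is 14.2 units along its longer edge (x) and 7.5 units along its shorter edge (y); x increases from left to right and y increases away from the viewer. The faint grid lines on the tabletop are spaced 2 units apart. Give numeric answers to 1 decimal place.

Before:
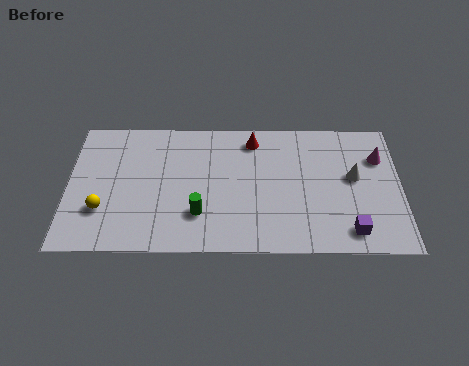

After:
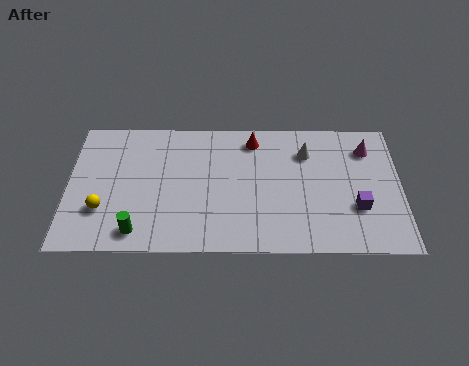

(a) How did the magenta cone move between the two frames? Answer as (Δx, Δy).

(-0.5, 0.5)

The magenta cone was at about (13.3, 5.3) and moved to about (12.8, 5.8).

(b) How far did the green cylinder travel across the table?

2.8

From (5.6, 2.1) to (3.0, 1.1), the green cylinder covered √(2.6² + 1.0²) ≈ 2.8 units.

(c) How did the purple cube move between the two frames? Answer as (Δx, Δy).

(0.3, 1.3)

The purple cube started near (12.0, 1.2) and ended near (12.3, 2.5).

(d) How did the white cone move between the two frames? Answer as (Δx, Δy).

(-2.0, 1.4)

From the two frames, the white cone sits at roughly (12.2, 4.2) before and (10.2, 5.6) after.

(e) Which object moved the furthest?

the green cylinder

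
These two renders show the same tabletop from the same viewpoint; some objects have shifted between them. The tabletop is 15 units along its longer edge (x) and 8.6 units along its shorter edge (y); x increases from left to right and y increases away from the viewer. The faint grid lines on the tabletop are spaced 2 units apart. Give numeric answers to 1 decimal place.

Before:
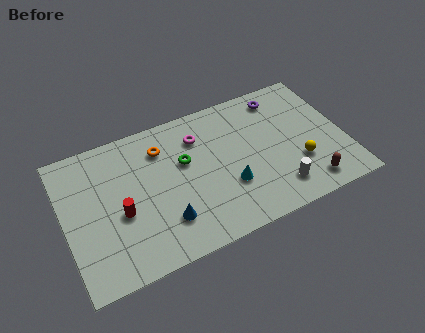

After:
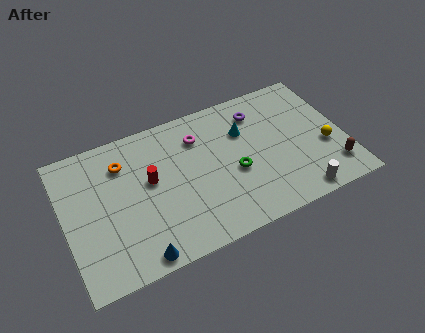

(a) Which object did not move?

the magenta torus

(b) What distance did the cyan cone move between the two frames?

3.2

The cyan cone moved from about (8.6, 2.9) to (9.8, 5.9), a distance of √(1.2² + 3.0²) ≈ 3.2.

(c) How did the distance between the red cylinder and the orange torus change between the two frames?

-1.8

They were about 3.9 units apart before and 2.1 after — 1.8 units closer together.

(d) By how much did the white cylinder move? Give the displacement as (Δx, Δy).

(1.0, -0.8)

The white cylinder was at about (11.1, 1.7) and moved to about (12.1, 0.9).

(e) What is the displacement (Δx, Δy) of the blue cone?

(-1.6, -1.4)

The blue cone started near (5.1, 2.2) and ended near (3.5, 0.8).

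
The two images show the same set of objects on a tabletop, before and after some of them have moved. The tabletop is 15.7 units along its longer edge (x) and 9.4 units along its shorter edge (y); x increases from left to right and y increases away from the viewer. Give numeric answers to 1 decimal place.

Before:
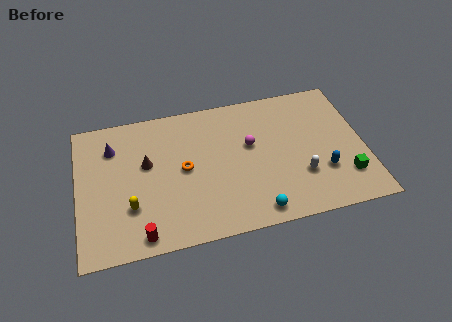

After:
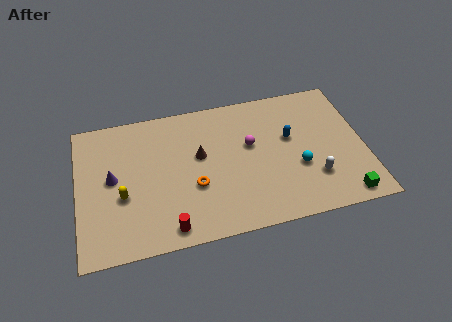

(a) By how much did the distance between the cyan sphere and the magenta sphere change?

-1.2

They were about 4.5 units apart before and 3.3 after — 1.2 units closer together.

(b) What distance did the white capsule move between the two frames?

0.8

The white capsule was near (12.1, 2.9) before and (12.8, 2.6) after, so it travelled √(0.7² + 0.3²) ≈ 0.8 units.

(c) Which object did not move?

the magenta sphere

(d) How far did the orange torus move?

1.4

The orange torus was near (5.8, 4.8) before and (6.3, 3.5) after, so it travelled √(0.5² + 1.3²) ≈ 1.4 units.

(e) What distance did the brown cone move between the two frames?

2.9

From (3.8, 5.6) to (6.7, 5.5), the brown cone covered √(2.9² + 0.1²) ≈ 2.9 units.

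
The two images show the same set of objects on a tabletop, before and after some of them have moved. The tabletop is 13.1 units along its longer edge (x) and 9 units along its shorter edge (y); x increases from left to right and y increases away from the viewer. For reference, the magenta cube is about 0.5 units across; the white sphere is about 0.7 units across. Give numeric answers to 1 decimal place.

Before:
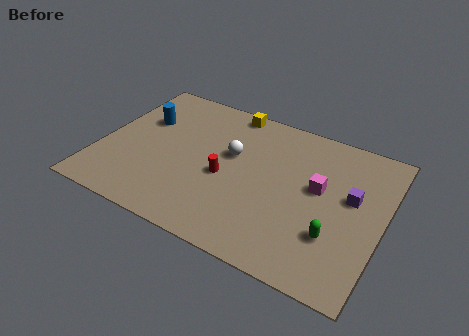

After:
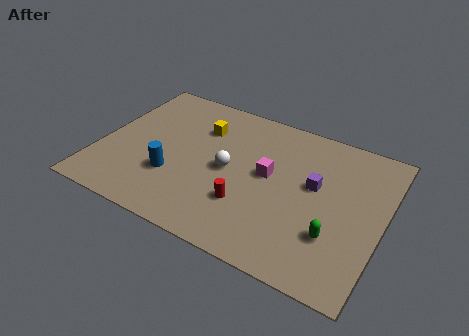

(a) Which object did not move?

the green capsule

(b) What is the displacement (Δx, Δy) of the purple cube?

(-1.7, 0.0)

From the two frames, the purple cube sits at roughly (11.6, 5.2) before and (9.9, 5.2) after.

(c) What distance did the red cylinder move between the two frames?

1.7

The red cylinder moved from about (5.9, 3.9) to (7.1, 2.7), a distance of √(1.2² + 1.2²) ≈ 1.7.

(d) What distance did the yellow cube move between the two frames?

2.0

The yellow cube was near (5.5, 8.2) before and (4.4, 6.5) after, so it travelled √(1.1² + 1.7²) ≈ 2.0 units.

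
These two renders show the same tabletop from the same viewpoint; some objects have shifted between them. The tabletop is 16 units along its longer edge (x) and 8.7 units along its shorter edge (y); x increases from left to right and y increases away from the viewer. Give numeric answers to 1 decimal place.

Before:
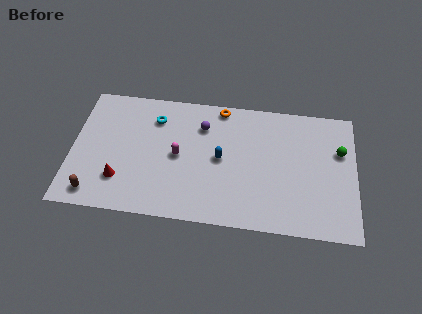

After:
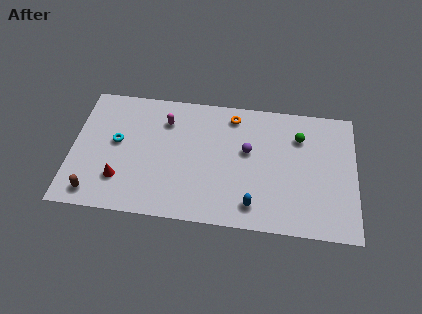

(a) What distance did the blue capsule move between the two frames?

3.5

The blue capsule was near (8.4, 4.4) before and (10.3, 1.5) after, so it travelled √(1.9² + 2.9²) ≈ 3.5 units.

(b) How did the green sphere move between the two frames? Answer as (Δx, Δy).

(-2.3, 0.7)

The green sphere started near (15.1, 5.7) and ended near (12.8, 6.4).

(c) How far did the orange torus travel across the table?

0.9

The orange torus was near (8.3, 7.9) before and (9.0, 7.4) after, so it travelled √(0.7² + 0.5²) ≈ 0.9 units.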